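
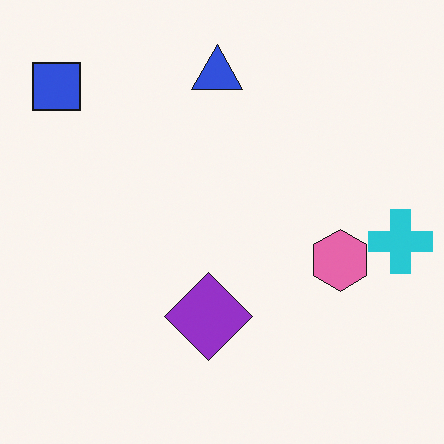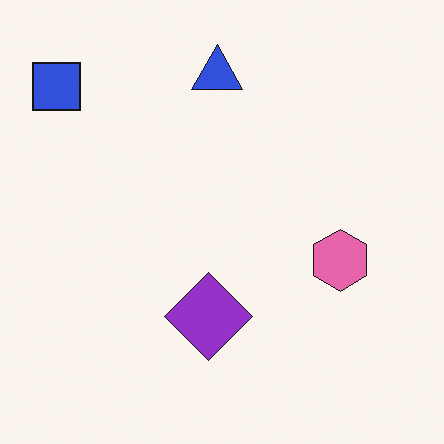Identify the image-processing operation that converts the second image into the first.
The transformation is: overlaid with an additional cyan cross.

A cyan cross appears in the first image that is absent from the second.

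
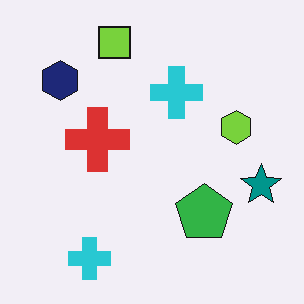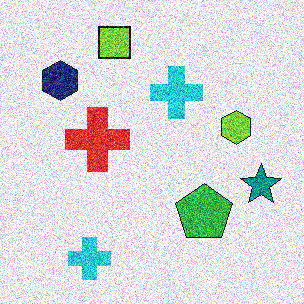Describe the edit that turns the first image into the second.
The transformation is: degraded with a thick layer of grain.

Random speckle covers the whole image, including the flat background.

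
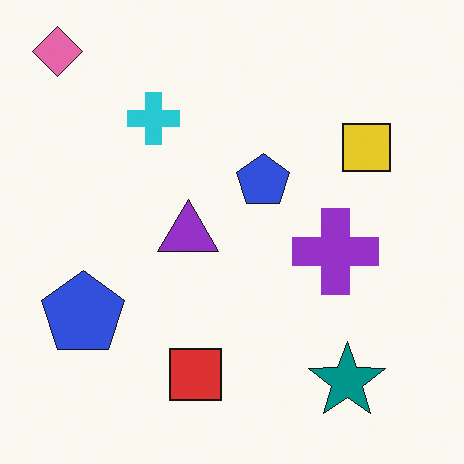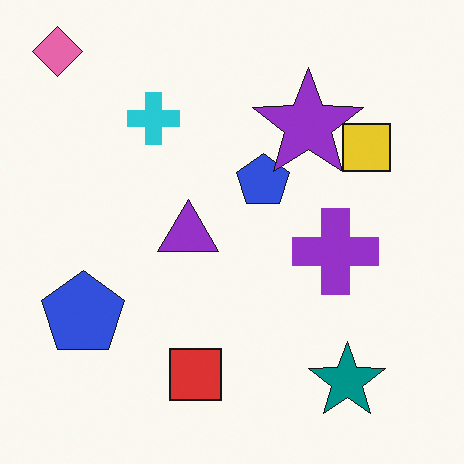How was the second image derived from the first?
The second image is the first overlaid with an additional purple star.

A purple star appears in the second image that is absent from the first.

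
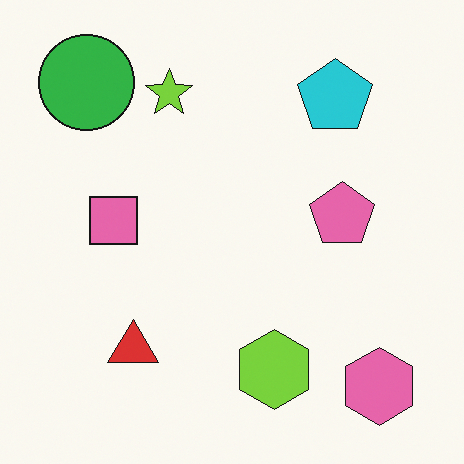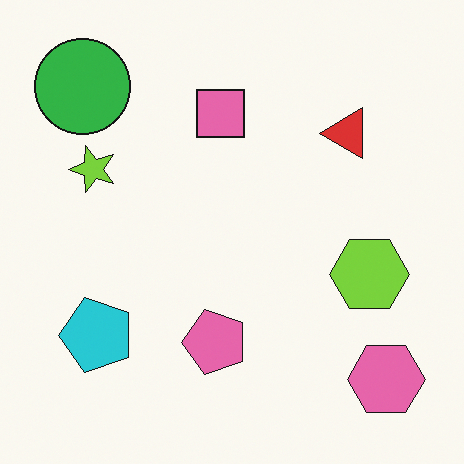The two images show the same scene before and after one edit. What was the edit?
The transformation is: transposed (reflected across the top-left ↔ bottom-right diagonal).

Shapes have swapped their row and column positions — what was in the top-right is now in the bottom-left — a diagonal reflection.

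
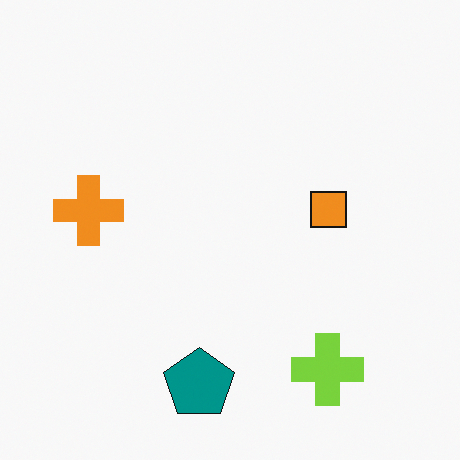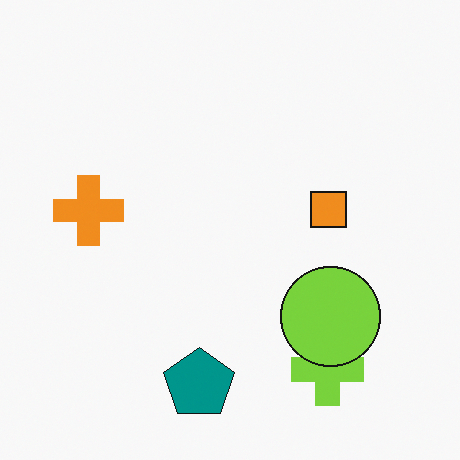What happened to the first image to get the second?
The second image is the first overlaid with an additional lime circle.

A lime circle appears in the second image that is absent from the first.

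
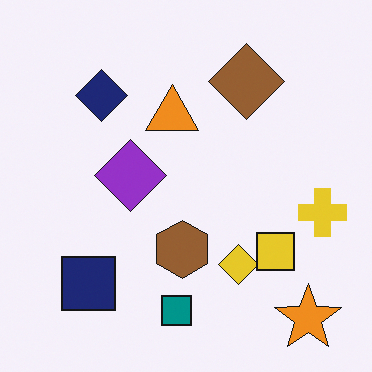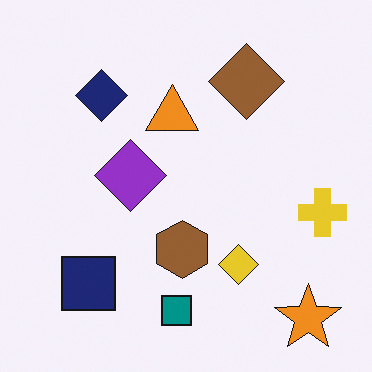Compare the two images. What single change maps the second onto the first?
The transformation is: overlaid with an additional yellow square.

A yellow square appears in the first image that is absent from the second.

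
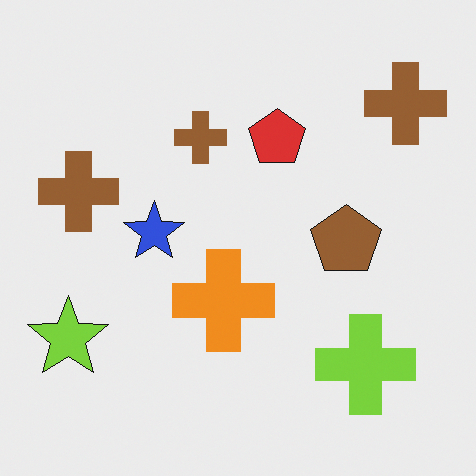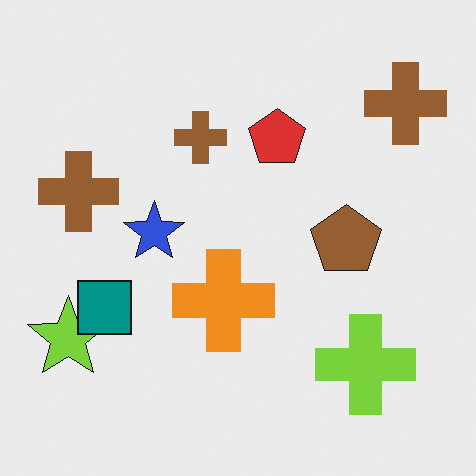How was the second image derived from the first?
The image was overlaid with an additional teal square.

A teal square appears in the second image that is absent from the first.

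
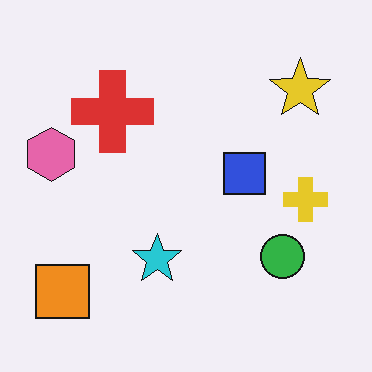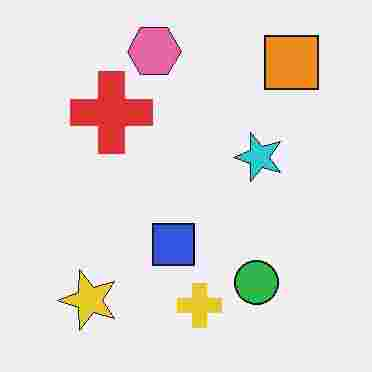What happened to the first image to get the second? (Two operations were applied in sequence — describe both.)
The second image is the first transposed (reflected across the top-left ↔ bottom-right diagonal), then heavily JPEG-compressed with obvious blocking artifacts.

Shapes have swapped their row and column positions — what was in the top-right is now in the bottom-left — a diagonal reflection. Blocky 8×8 compression artifacts appear around shape edges and the flat background shows ringing — characteristic JPEG degradation.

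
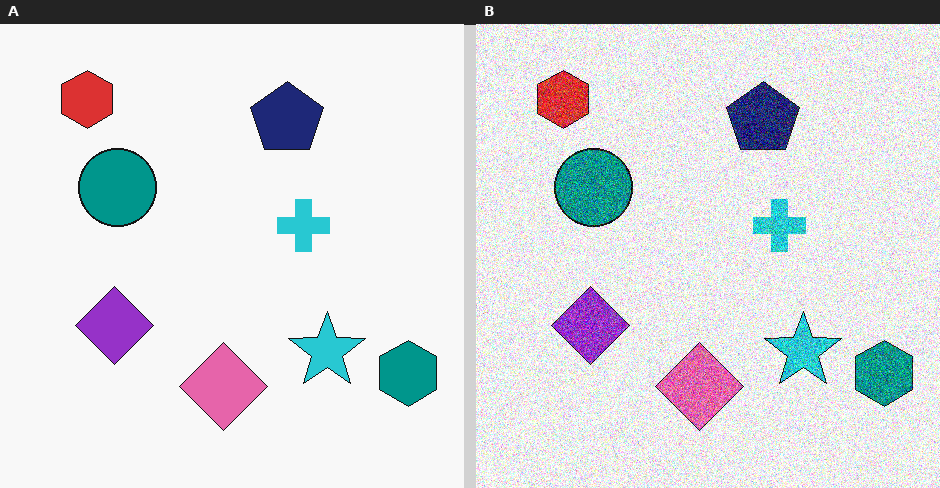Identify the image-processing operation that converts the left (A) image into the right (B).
The image was degraded with strong gaussian noise.

Random speckle covers the whole image, including the flat background.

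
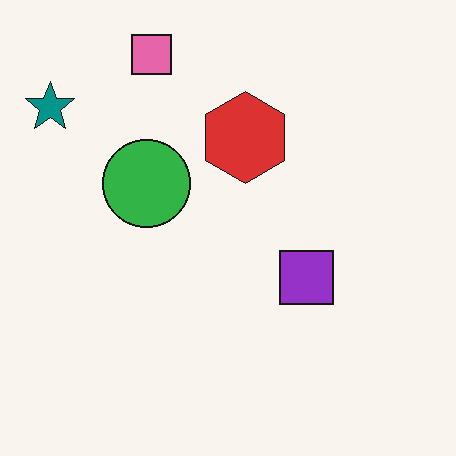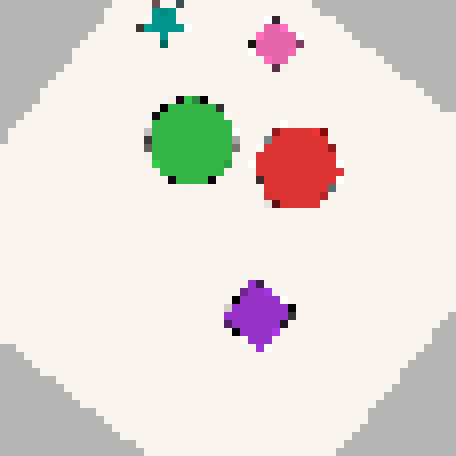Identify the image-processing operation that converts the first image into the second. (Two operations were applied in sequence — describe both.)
The transformation is: rotated clockwise by a large amount — several tens of degrees, then pixelated into visible square blocks.

Every shape is tilted by the same angle and the image corners show triangular fill wedges — a whole-image rotation by a non-right angle. Shapes are reduced to large square blocks; fine edges and outlines are lost — a downscale-then-upscale (mosaic) effect.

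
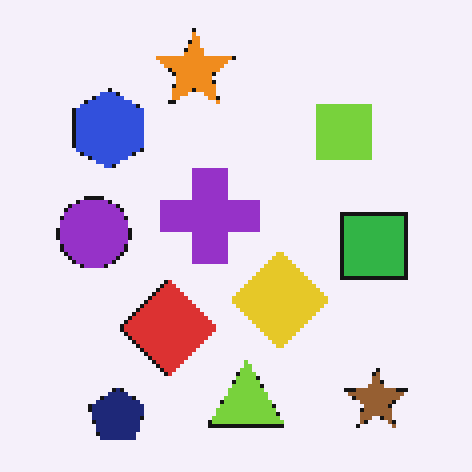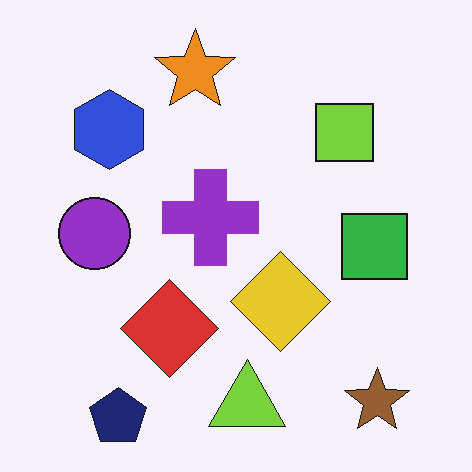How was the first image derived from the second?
Lightly pixelated (a mild mosaic effect).

Shapes are reduced to large square blocks; fine edges and outlines are lost — a downscale-then-upscale (mosaic) effect.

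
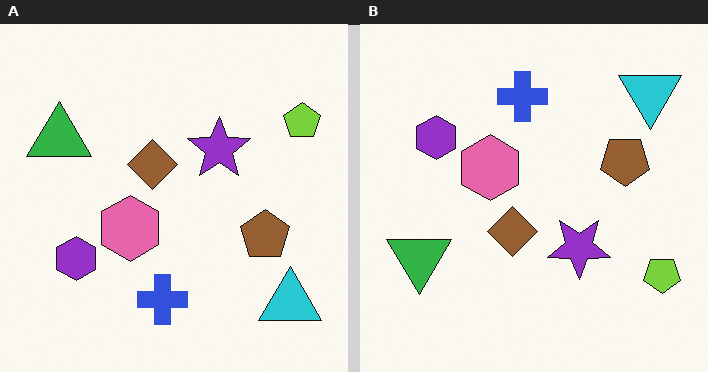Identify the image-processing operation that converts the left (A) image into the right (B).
This is the original image flipped vertically (top ↔ bottom).

The cyan triangle is in the bottom-right of the left (A) image and the top-right of the right (B) — shapes on opposite sides of the horizontal midline have swapped in a mirror flip.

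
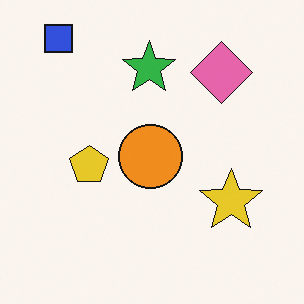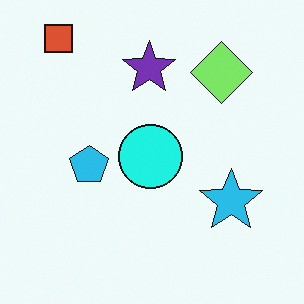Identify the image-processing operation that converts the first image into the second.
The image was hue-shifted through roughly a third of the color wheel.

Every shape's color has rotated by the same amount around the hue wheel — a uniform hue shift.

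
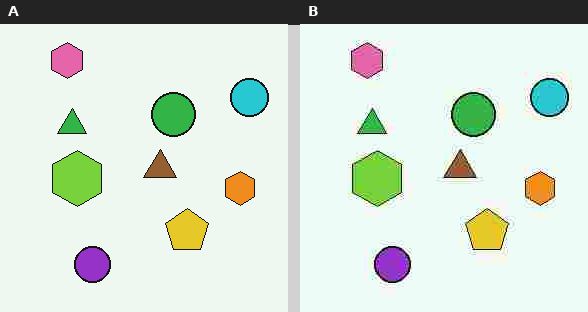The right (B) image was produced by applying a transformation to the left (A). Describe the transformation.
The image was degraded with heavy JPEG compression.

Blocky 8×8 compression artifacts appear around shape edges and the flat background shows ringing — characteristic JPEG degradation.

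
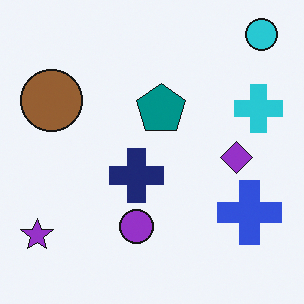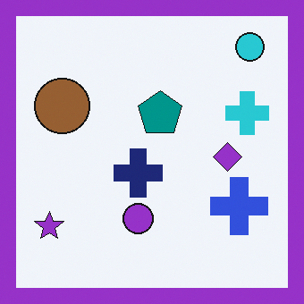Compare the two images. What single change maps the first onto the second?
This is the original image framed with a purple border.

A solid purple frame runs around the edge of the second image, with the content slightly shrunk inside it.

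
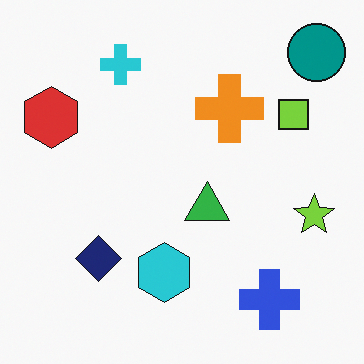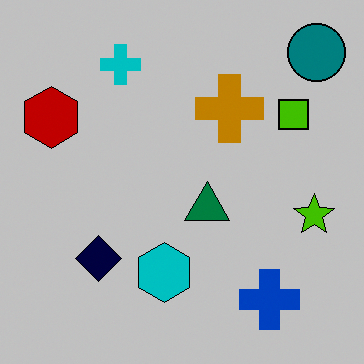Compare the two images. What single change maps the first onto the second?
This is the original image aggressively posterized.

Each flat color has snapped to a coarser quantized level — most visibly, the near-white background has dropped to a flat grey.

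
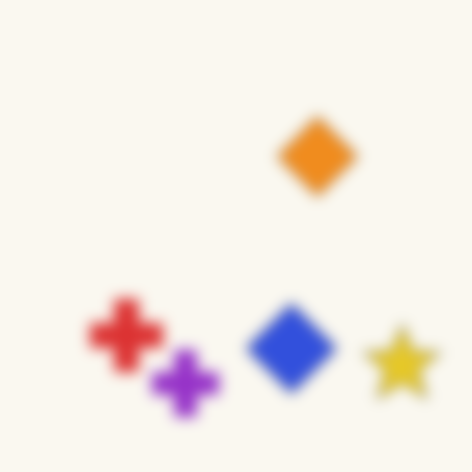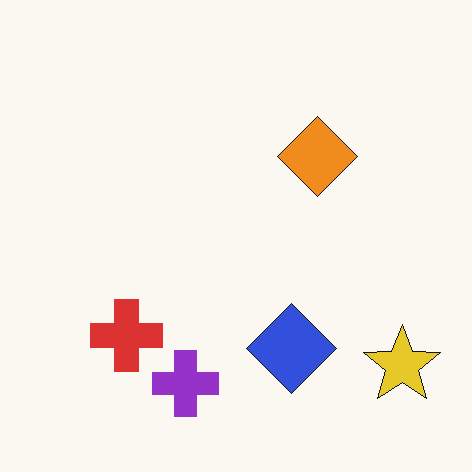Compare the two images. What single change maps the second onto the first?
The transformation is: heavily blurred.

Shape edges and outlines are uniformly softened across the whole image.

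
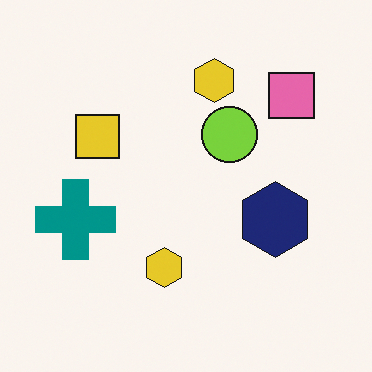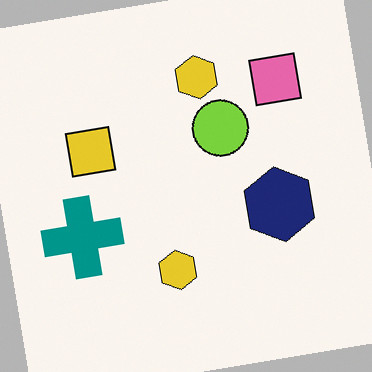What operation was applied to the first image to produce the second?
The second image is the first rotated counter-clockwise by a slight angle.

Every shape is tilted by the same angle and the image corners show triangular fill wedges — a whole-image rotation by a non-right angle.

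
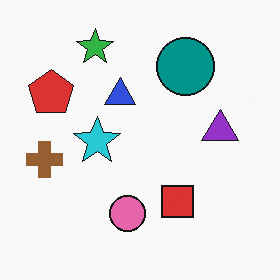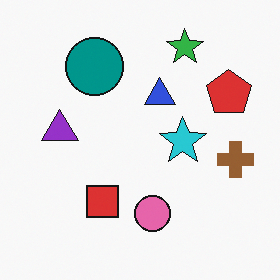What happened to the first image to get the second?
The transformation is: flipped horizontally (left ↔ right).

The brown cross is in the left of the first image and the right of the second — shapes on opposite sides of the vertical midline have swapped in a mirror flip.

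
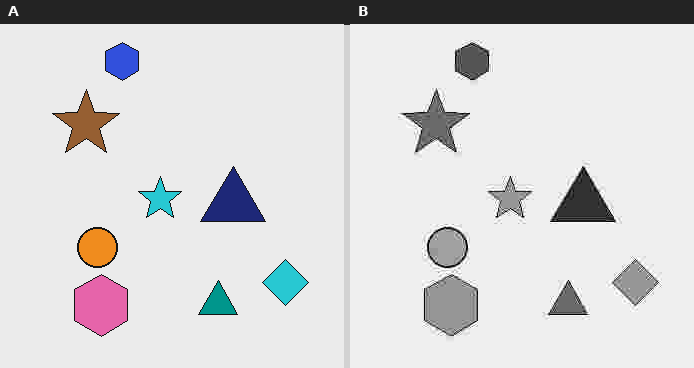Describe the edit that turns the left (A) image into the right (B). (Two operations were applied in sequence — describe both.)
This is the original image converted to grayscale, then degraded with heavy JPEG compression.

All color is removed — every shape is now a shade of grey. Blocky 8×8 compression artifacts appear around shape edges and the flat background shows ringing — characteristic JPEG degradation.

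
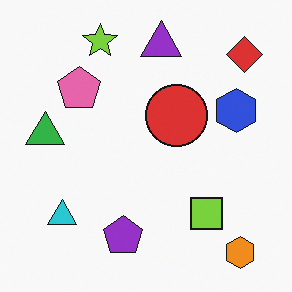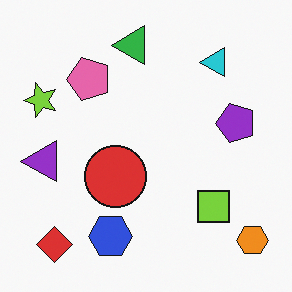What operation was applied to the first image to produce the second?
The image was transposed (reflected across the top-left ↔ bottom-right diagonal).

Shapes have swapped their row and column positions — what was in the top-right is now in the bottom-left — a diagonal reflection.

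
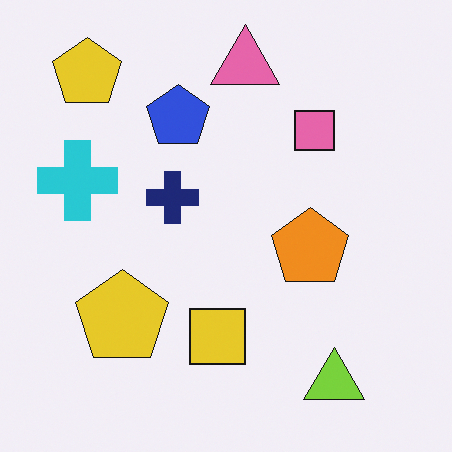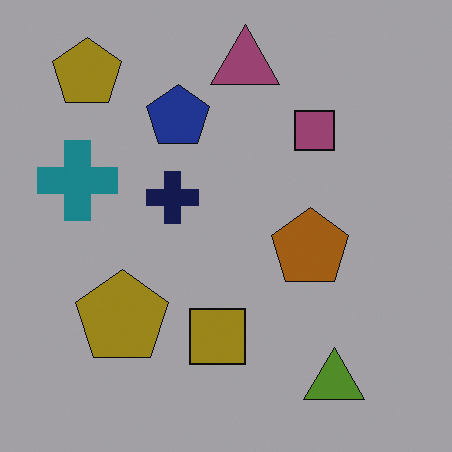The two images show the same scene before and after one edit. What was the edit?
This is the original image darkened a lot.

Every pixel — background and shapes alike — is uniformly darkened.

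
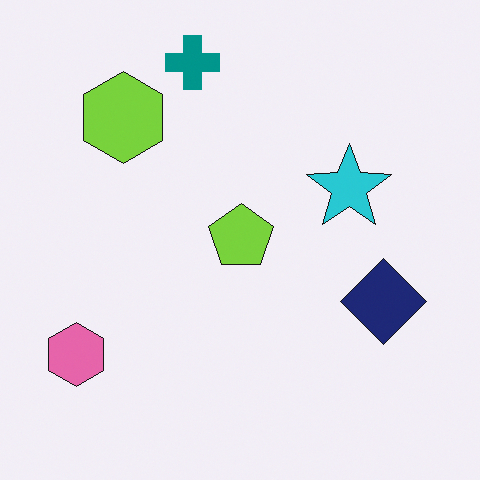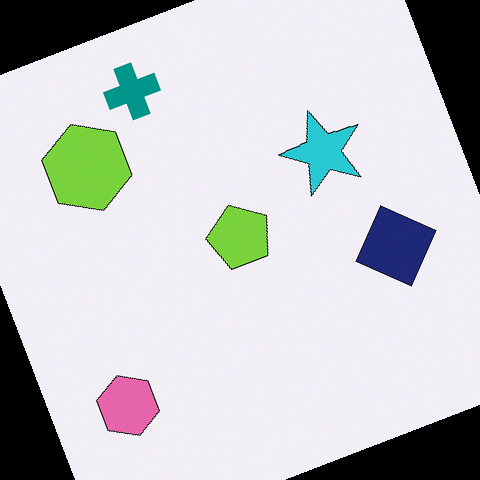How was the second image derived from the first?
The second image is the first rotated counter-clockwise by a moderate amount.

Every shape is tilted by the same angle and the image corners show triangular fill wedges — a whole-image rotation by a non-right angle.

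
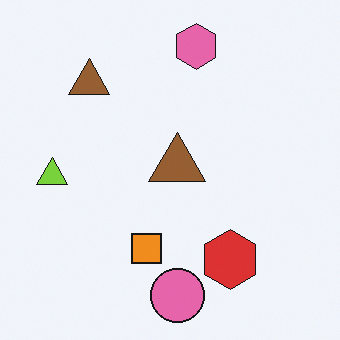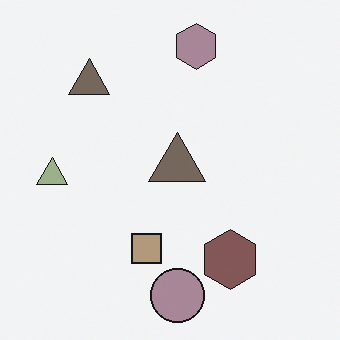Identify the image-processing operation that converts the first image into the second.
It was heavily desaturated.

All colors are more muted and greyish — a global saturation change.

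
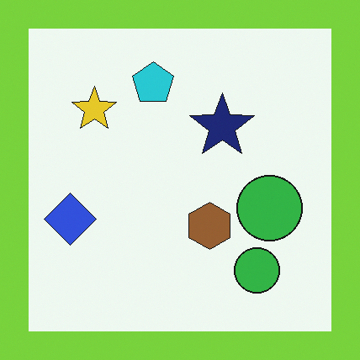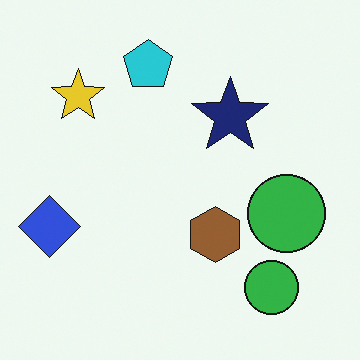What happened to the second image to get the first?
The first image is the second framed with a lime border.

A solid lime frame runs around the edge of the first image, with the content slightly shrunk inside it.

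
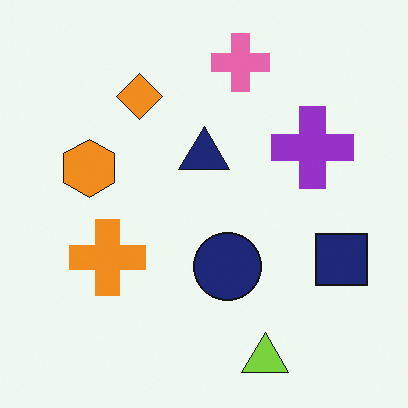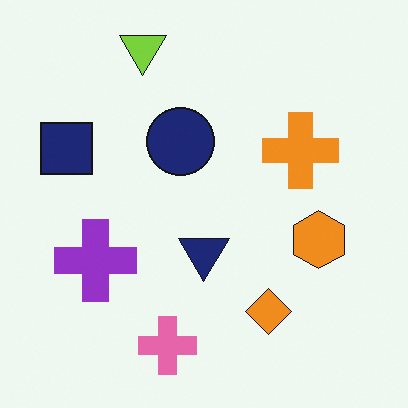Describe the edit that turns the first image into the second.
The image was rotated 180°.

The lime triangle sits in the bottom of the first image and the top of the second — consistent with a whole-image 180° rotation.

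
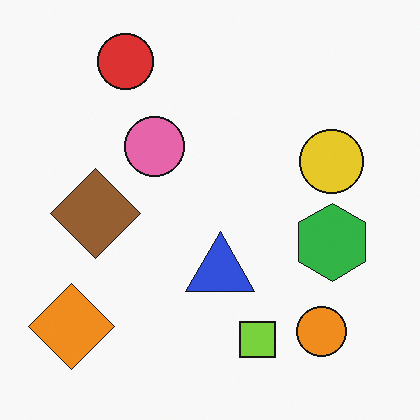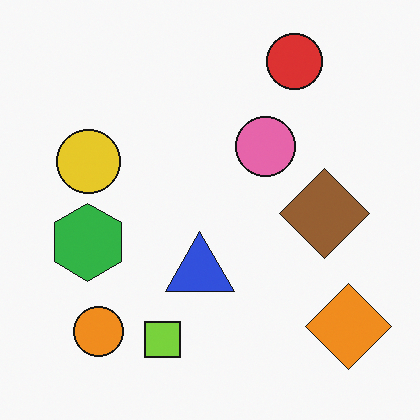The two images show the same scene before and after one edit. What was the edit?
The transformation is: flipped horizontally (left ↔ right).

The orange diamond is in the bottom-left of the first image and the bottom-right of the second — shapes on opposite sides of the vertical midline have swapped in a mirror flip.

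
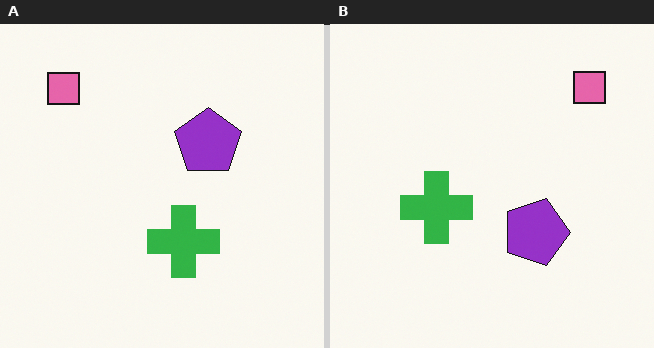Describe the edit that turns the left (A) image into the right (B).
This is the original image rotated 90° clockwise.

The pink square sits in the top-left of the left (A) image and the top-right of the right (B) — consistent with a whole-image 90° clockwise rotation.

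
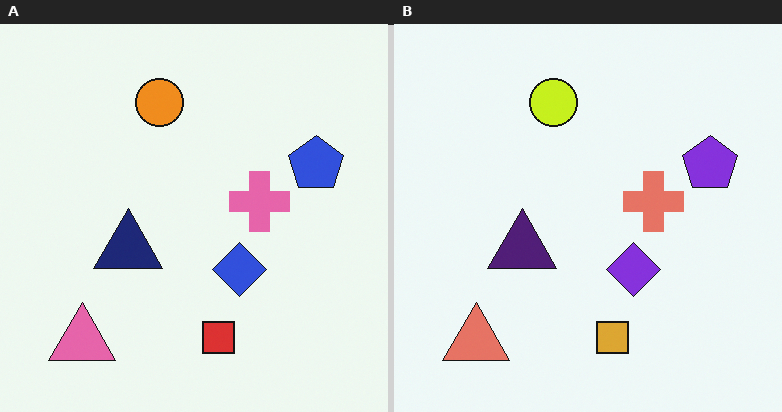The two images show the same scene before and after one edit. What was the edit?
This is the original image hue-shifted by a small amount.

Every shape's color has rotated by the same amount around the hue wheel — a uniform hue shift.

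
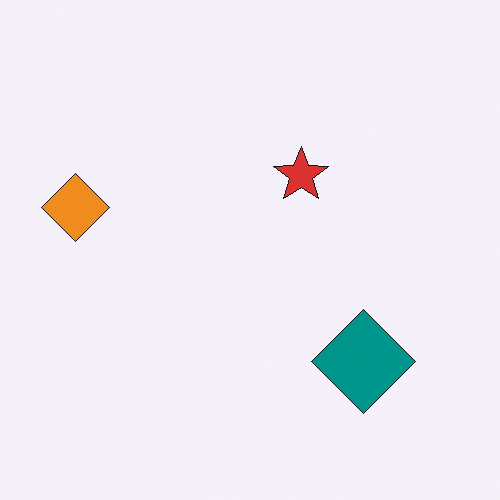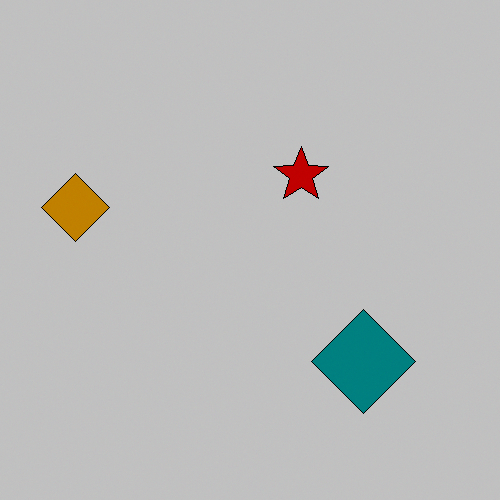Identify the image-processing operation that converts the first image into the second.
The second image is the first aggressively posterized.

Each flat color has snapped to a coarser quantized level — most visibly, the near-white background has dropped to a flat grey.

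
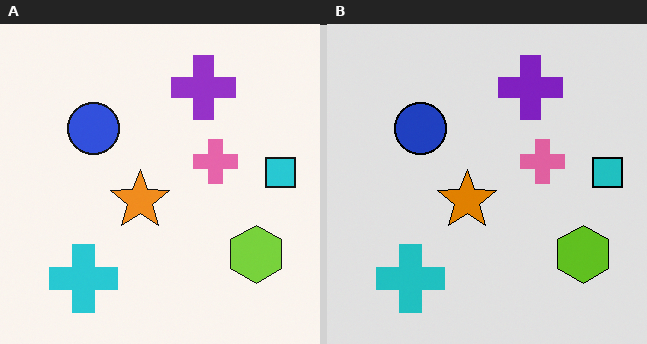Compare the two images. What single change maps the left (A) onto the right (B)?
The image was posterized to a reduced palette.

Each flat color has snapped to a coarser quantized level — most visibly, the near-white background has dropped to a flat grey.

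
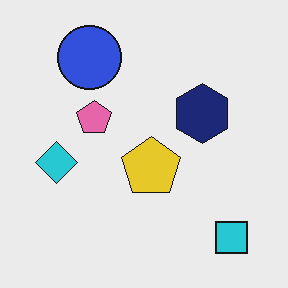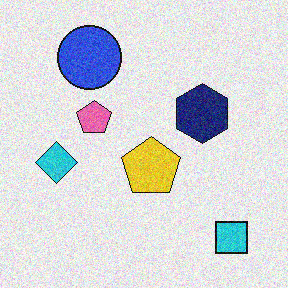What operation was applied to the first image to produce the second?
The image was degraded with visible gaussian noise.

Random speckle covers the whole image, including the flat background.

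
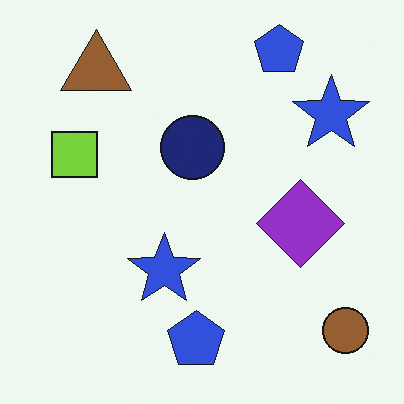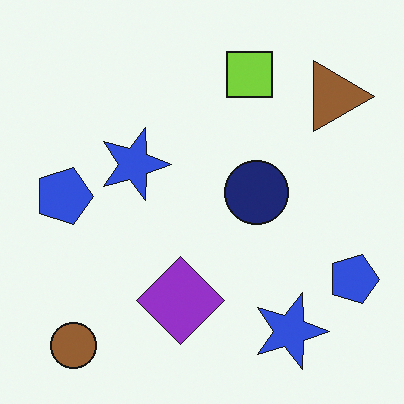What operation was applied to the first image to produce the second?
The second image is the first rotated 90° clockwise.

The brown circle sits in the bottom-right of the first image and the bottom-left of the second — consistent with a whole-image 90° clockwise rotation.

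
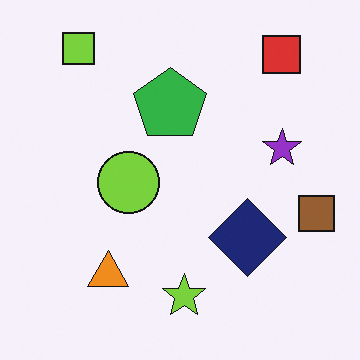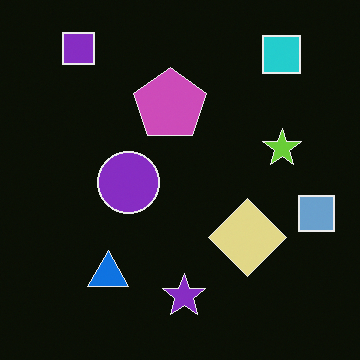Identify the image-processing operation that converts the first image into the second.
The transformation is: color-inverted (negative).

The light background has become dark and every shape's color is its complement — a photographic negative.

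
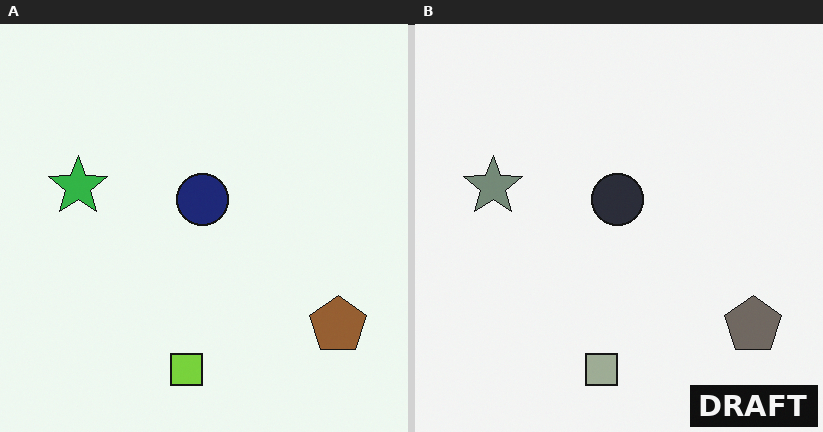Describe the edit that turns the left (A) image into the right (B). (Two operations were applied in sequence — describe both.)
The image was made much more muted (saturation change), then watermarked with the text "DRAFT" in the lower-right corner.

All colors are more muted and greyish — a global saturation change. A dark label reading "DRAFT" appears in the lower-right corner.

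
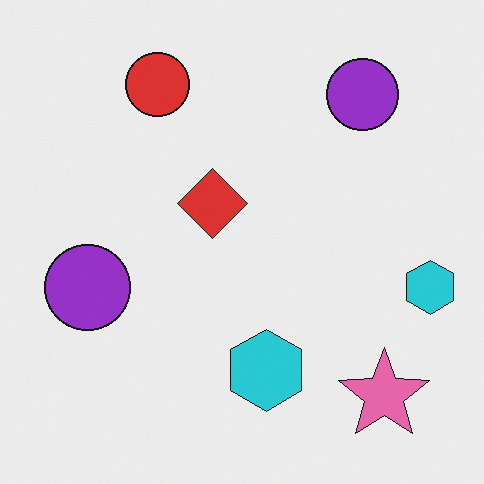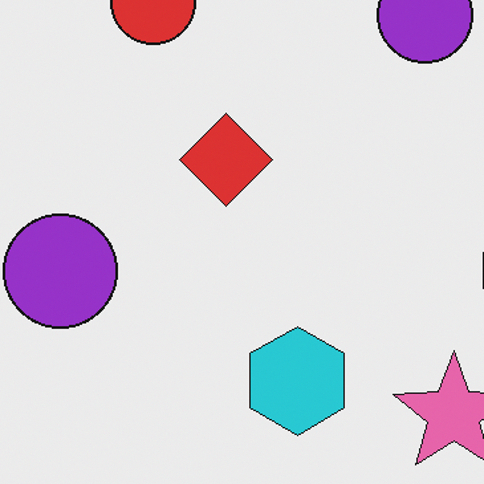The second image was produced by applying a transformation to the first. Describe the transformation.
The image was cropped slightly and scaled back up.

The visible shapes are larger and the field of view is narrower; shapes near the original edges may be partly or wholly outside the frame — a crop-and-rescale.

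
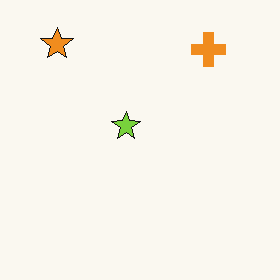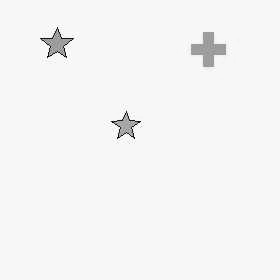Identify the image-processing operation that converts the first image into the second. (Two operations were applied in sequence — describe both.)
JPEG-compressed with visible artifacts, then converted to grayscale.

Blocky 8×8 compression artifacts appear around shape edges and the flat background shows ringing — characteristic JPEG degradation. All color is removed — every shape is now a shade of grey.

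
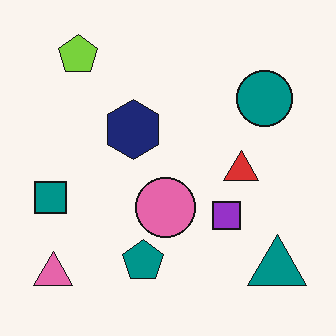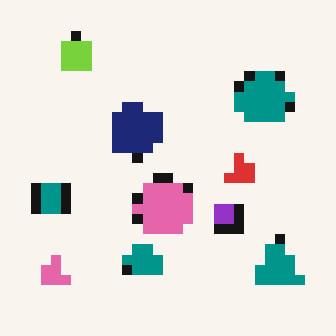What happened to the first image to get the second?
The image was coarsely pixelated.

Shapes are reduced to large square blocks; fine edges and outlines are lost — a downscale-then-upscale (mosaic) effect.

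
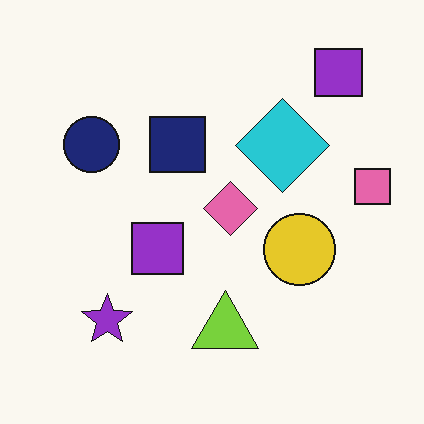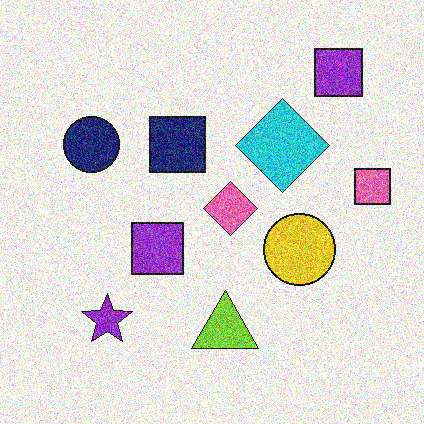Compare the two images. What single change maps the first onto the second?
The second image is the first degraded with a thick layer of grain.

Random speckle covers the whole image, including the flat background.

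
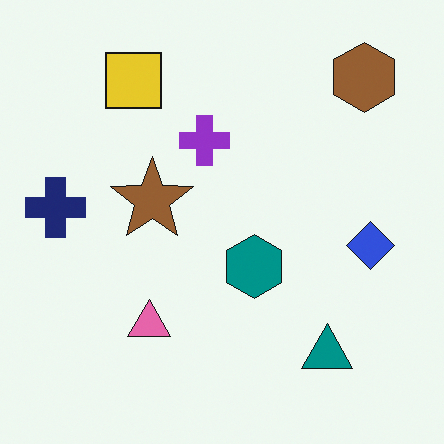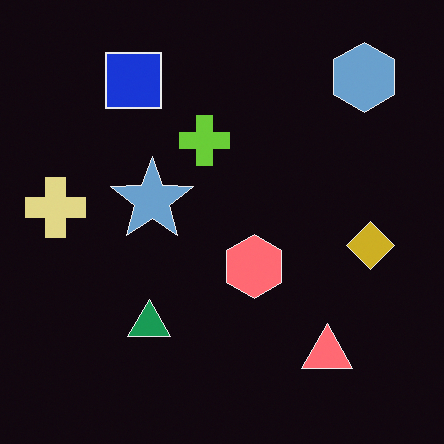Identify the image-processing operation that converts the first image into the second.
Color-inverted (negative).

The light background has become dark and every shape's color is its complement — a photographic negative.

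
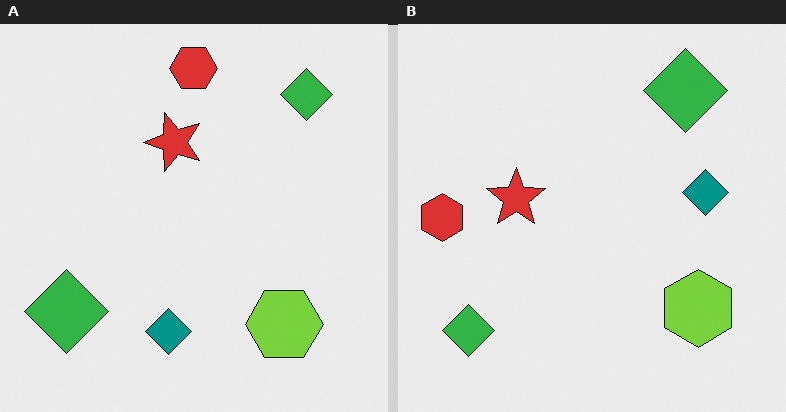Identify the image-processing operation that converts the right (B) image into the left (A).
This is the original image transposed (reflected across the top-left ↔ bottom-right diagonal).

Shapes have swapped their row and column positions — what was in the top-right is now in the bottom-left — a diagonal reflection.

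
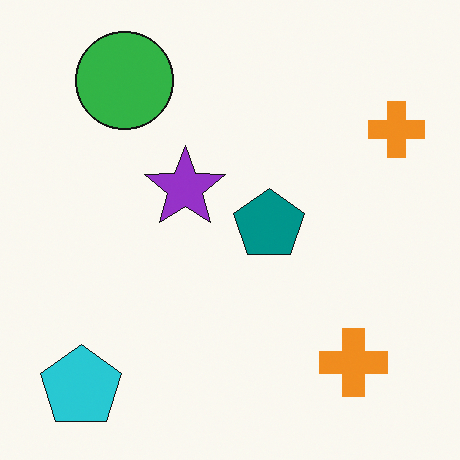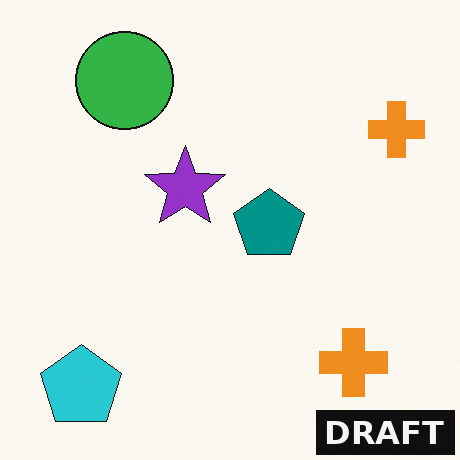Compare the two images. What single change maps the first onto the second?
The image was watermarked with the text "DRAFT" in the lower-right corner.

A dark label reading "DRAFT" appears in the lower-right corner.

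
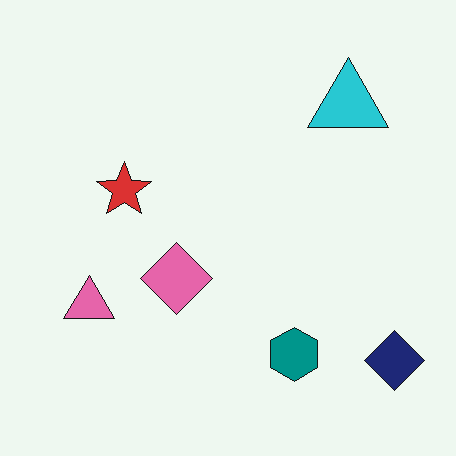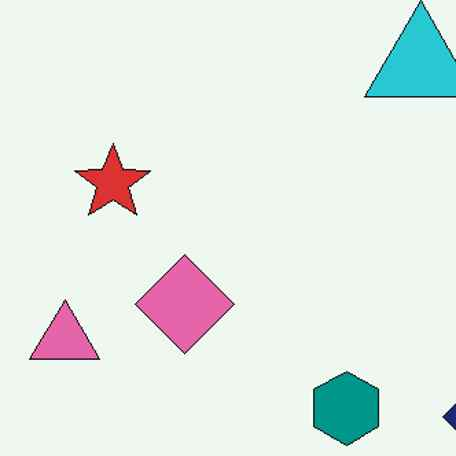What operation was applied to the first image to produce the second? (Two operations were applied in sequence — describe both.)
It was cropped slightly and scaled back up, then given moderate JPEG compression.

The visible shapes are larger and the field of view is narrower; shapes near the original edges may be partly or wholly outside the frame — a crop-and-rescale. Blocky 8×8 compression artifacts appear around shape edges and the flat background shows ringing — characteristic JPEG degradation.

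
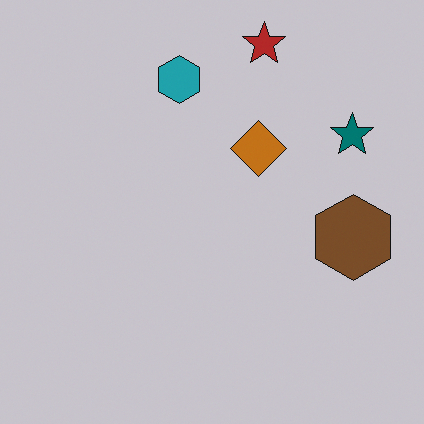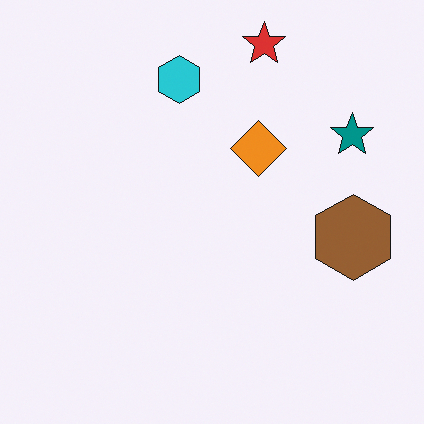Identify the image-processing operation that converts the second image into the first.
This is the original image darkened a little.

Every pixel — background and shapes alike — is uniformly darkened.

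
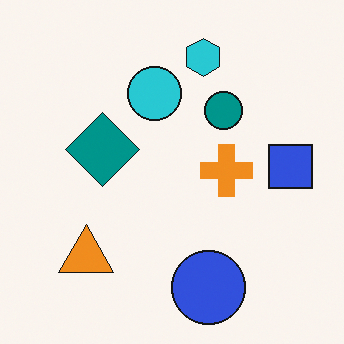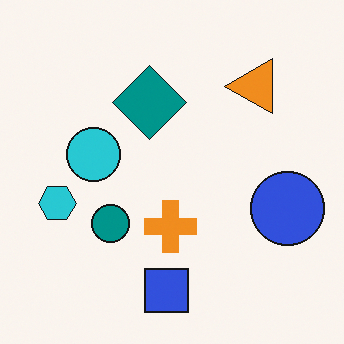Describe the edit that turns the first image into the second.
The image was transposed (reflected across the top-left ↔ bottom-right diagonal).

Shapes have swapped their row and column positions — what was in the top-right is now in the bottom-left — a diagonal reflection.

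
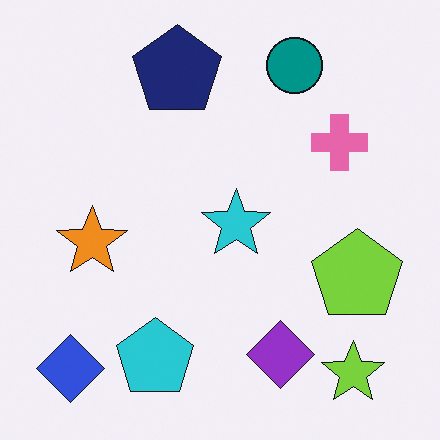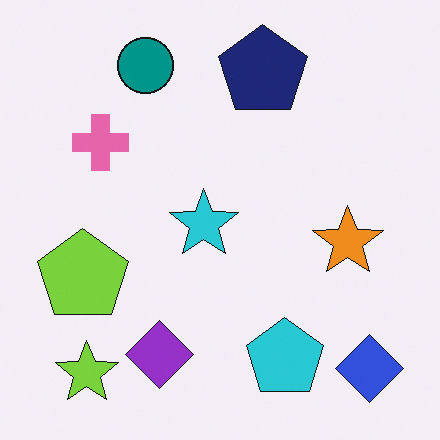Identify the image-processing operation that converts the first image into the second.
The transformation is: flipped horizontally (left ↔ right).

The blue diamond is in the bottom-left of the first image and the bottom-right of the second — shapes on opposite sides of the vertical midline have swapped in a mirror flip.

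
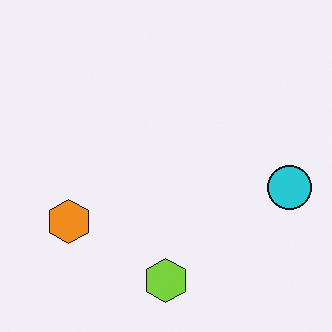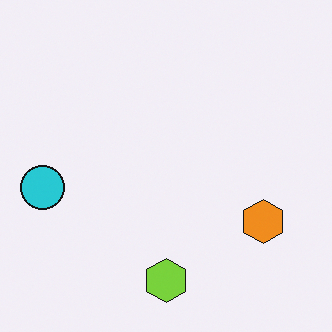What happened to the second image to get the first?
This is the original image flipped horizontally (left ↔ right).

The cyan circle is in the left of the second image and the right of the first — shapes on opposite sides of the vertical midline have swapped in a mirror flip.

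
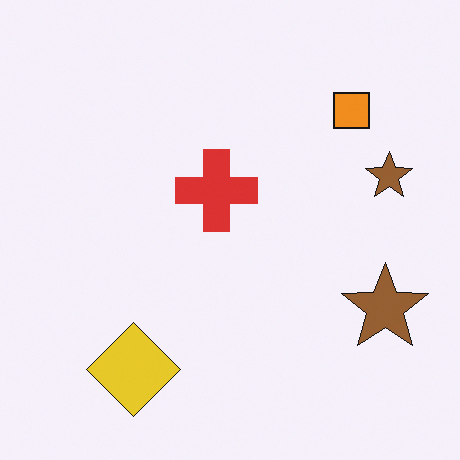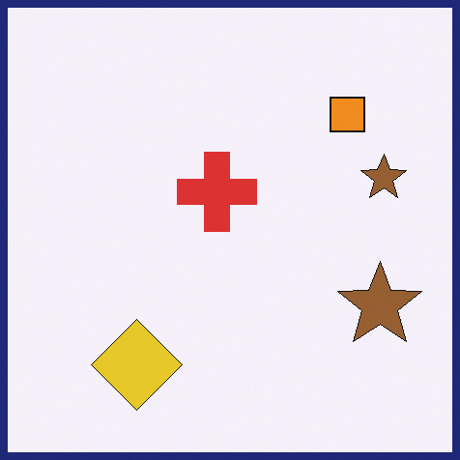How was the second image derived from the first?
The transformation is: framed with a navy border.

A solid navy frame runs around the edge of the second image, with the content slightly shrunk inside it.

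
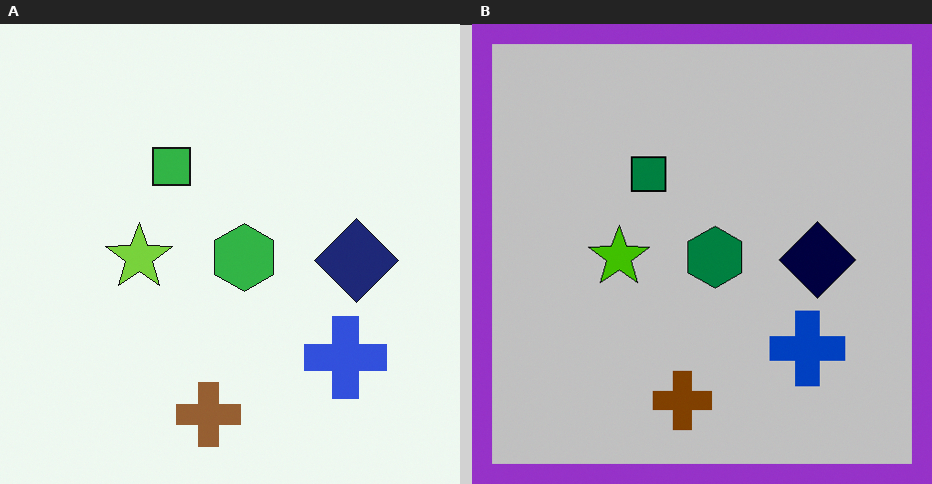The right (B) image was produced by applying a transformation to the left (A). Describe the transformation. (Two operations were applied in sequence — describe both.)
It was aggressively posterized, then framed with a purple border.

Each flat color has snapped to a coarser quantized level — most visibly, the near-white background has dropped to a flat grey. A solid purple frame runs around the edge of the right (B) image, with the content slightly shrunk inside it.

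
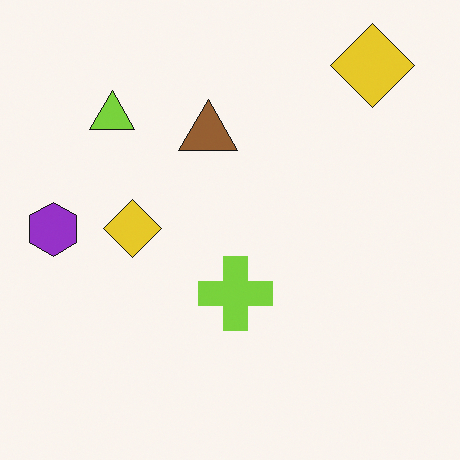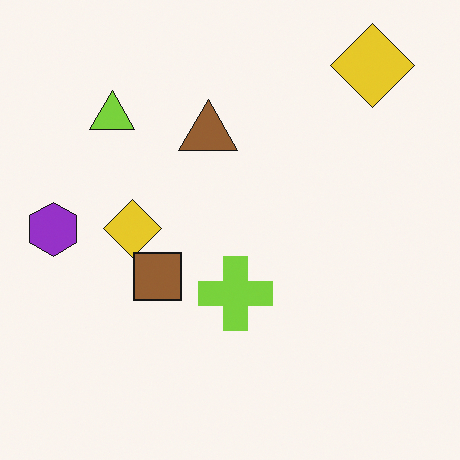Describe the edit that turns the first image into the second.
This is the original image overlaid with an additional brown square.

A brown square appears in the second image that is absent from the first.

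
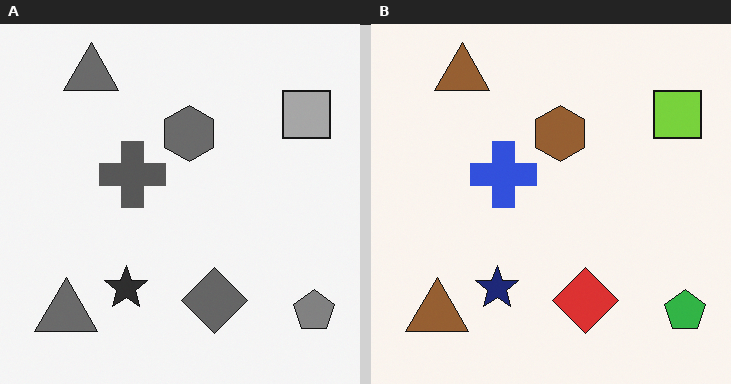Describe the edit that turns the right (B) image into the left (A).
The transformation is: converted to grayscale.

All color is removed — every shape is now a shade of grey.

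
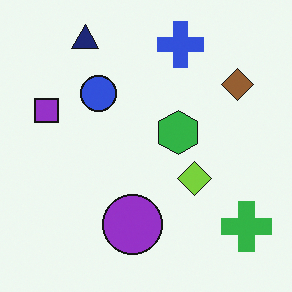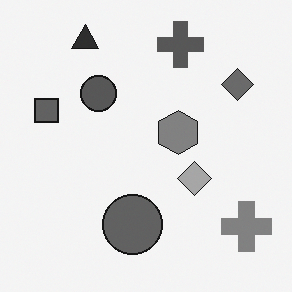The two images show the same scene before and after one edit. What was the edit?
The transformation is: converted to grayscale.

All color is removed — every shape is now a shade of grey.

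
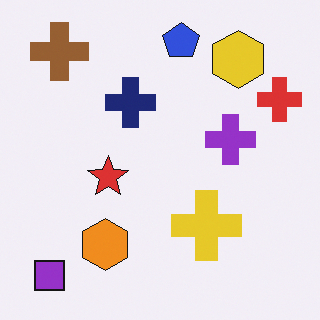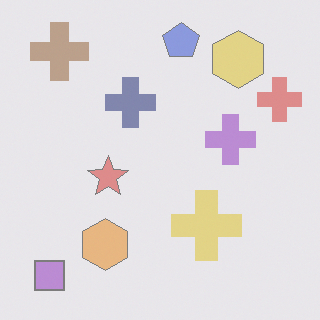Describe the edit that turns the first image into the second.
The image was washed out (contrast reduced).

Tones are pushed toward mid-grey across the whole image — a global contrast change.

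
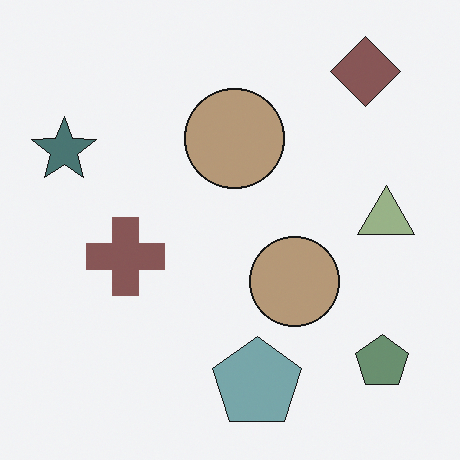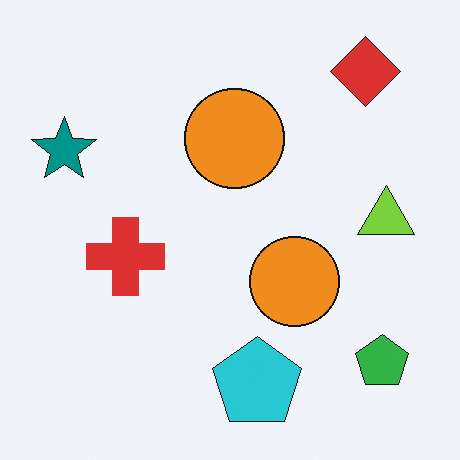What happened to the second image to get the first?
It was heavily desaturated.

All colors are more muted and greyish — a global saturation change.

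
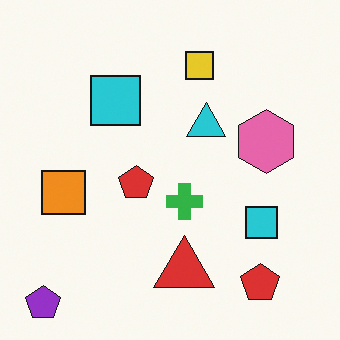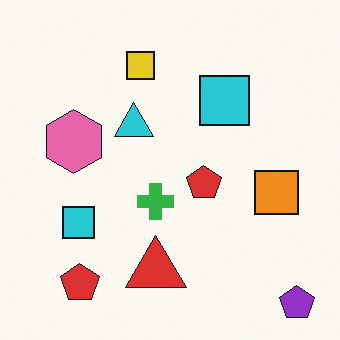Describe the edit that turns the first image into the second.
It was flipped horizontally (left ↔ right).

The purple pentagon is in the bottom-left of the first image and the bottom-right of the second — shapes on opposite sides of the vertical midline have swapped in a mirror flip.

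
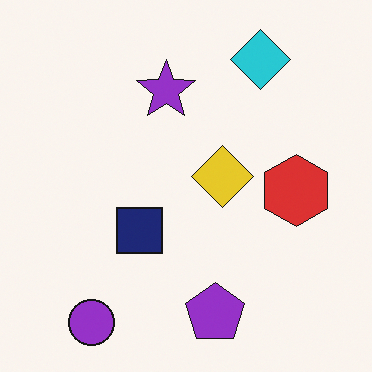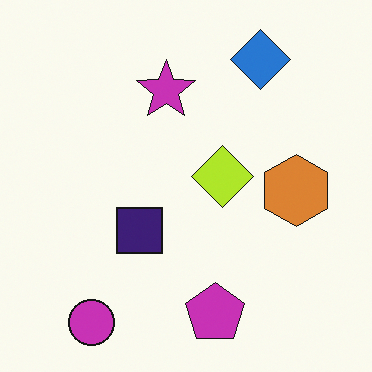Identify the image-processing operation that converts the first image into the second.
The second image is the first hue-shifted slightly.

Every shape's color has rotated by the same amount around the hue wheel — a uniform hue shift.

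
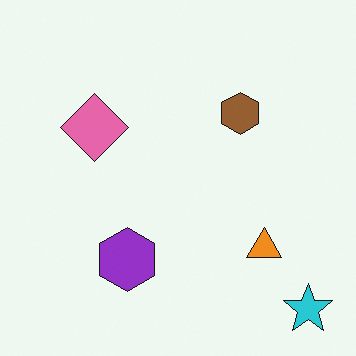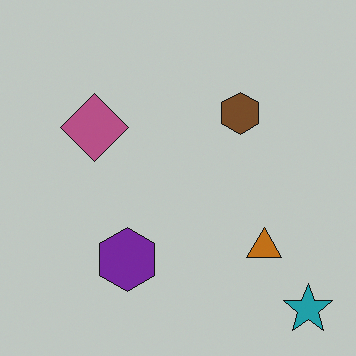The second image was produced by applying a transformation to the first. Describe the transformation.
Darkened a little.

Every pixel — background and shapes alike — is uniformly darkened.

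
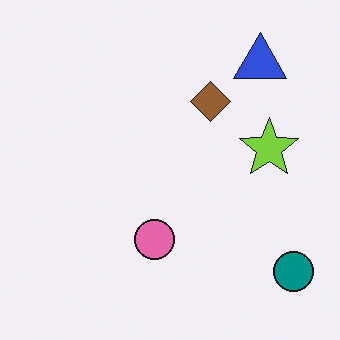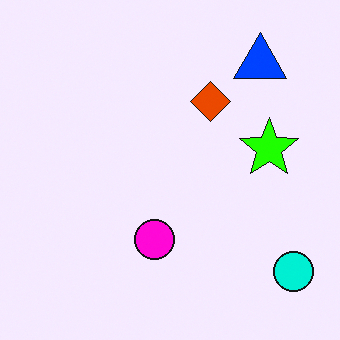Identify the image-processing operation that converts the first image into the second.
The image was made much more vivid (saturation change).

All colors are more vivid — a global saturation change.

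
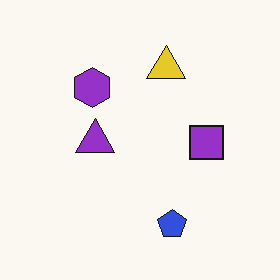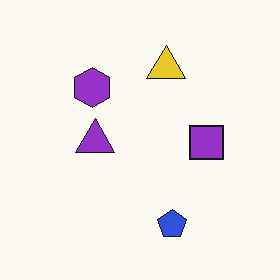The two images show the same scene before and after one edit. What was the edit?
It was given moderate JPEG compression.

Blocky 8×8 compression artifacts appear around shape edges and the flat background shows ringing — characteristic JPEG degradation.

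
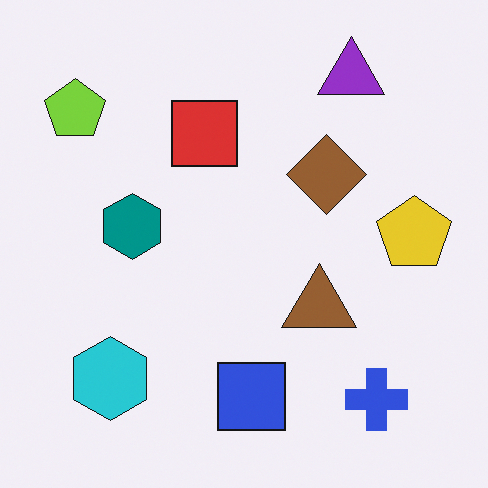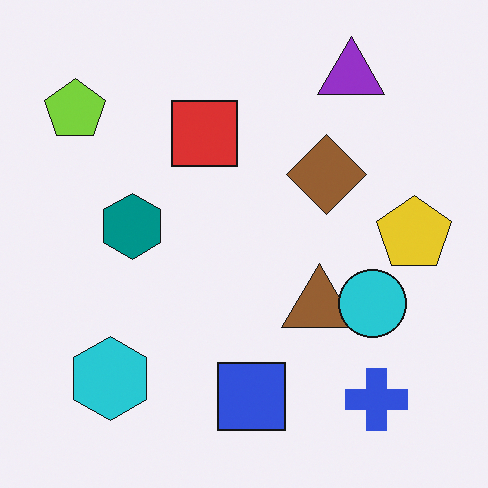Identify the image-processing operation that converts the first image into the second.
It was overlaid with an additional cyan circle.

A cyan circle appears in the second image that is absent from the first.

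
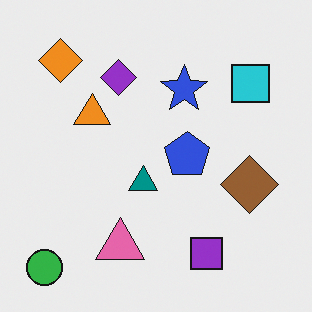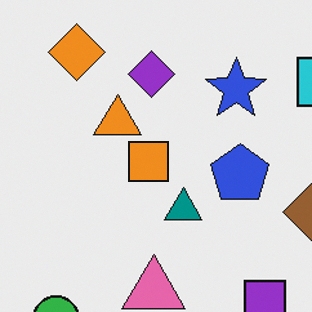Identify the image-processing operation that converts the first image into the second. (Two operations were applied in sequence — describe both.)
The image was cropped to a modestly smaller region and rescaled, then overlaid with an additional orange square.

The visible shapes are larger and the field of view is narrower; shapes near the original edges may be partly or wholly outside the frame — a crop-and-rescale. An orange square appears in the second image that is absent from the first.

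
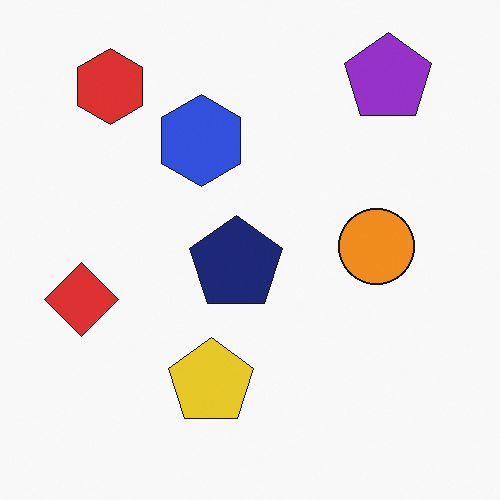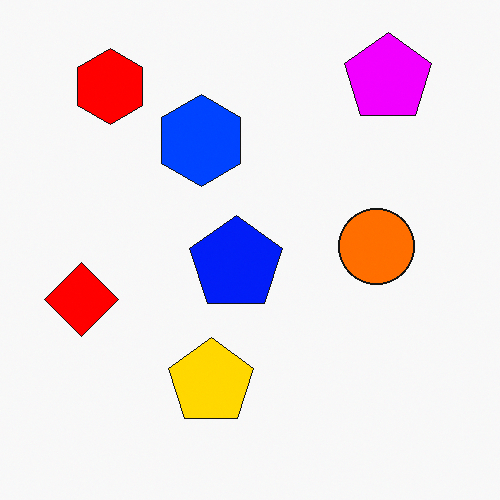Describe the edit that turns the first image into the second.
It was heavily oversaturated.

All colors are more vivid — a global saturation change.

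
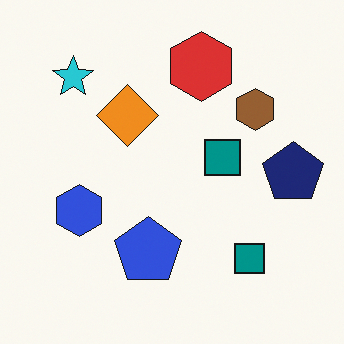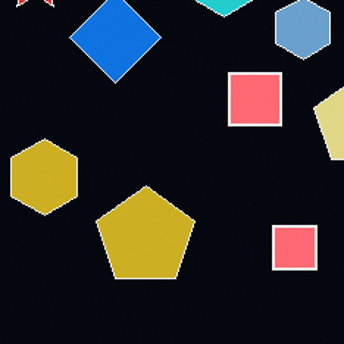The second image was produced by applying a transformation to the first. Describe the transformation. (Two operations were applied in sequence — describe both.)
It was cropped slightly and scaled back up, then color-inverted (negative).

The visible shapes are larger and the field of view is narrower; shapes near the original edges may be partly or wholly outside the frame — a crop-and-rescale. The light background has become dark and every shape's color is its complement — a photographic negative.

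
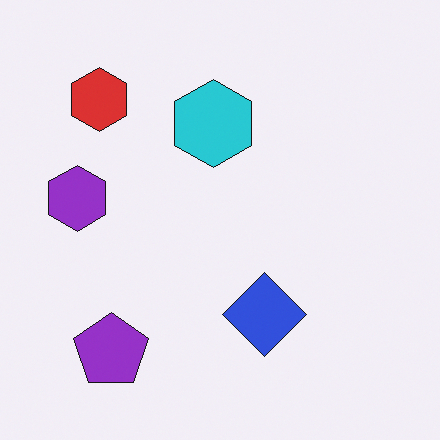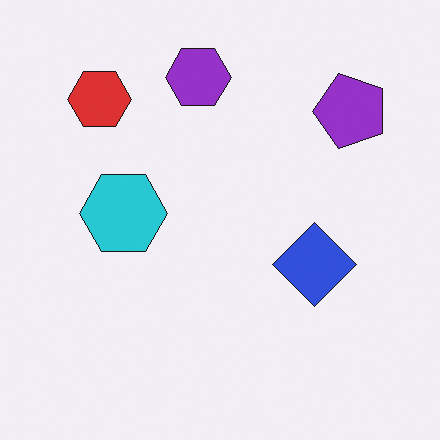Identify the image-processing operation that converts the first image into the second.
It was transposed (reflected across the top-left ↔ bottom-right diagonal).

Shapes have swapped their row and column positions — what was in the top-right is now in the bottom-left — a diagonal reflection.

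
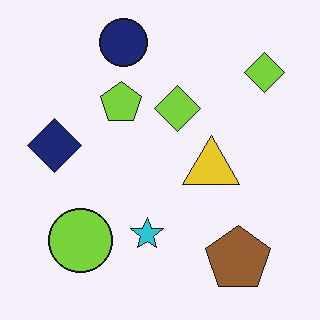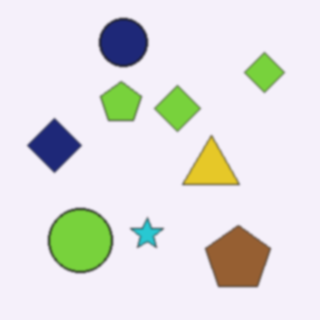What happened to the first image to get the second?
It was lightly blurred.

Shape edges and outlines are uniformly softened across the whole image.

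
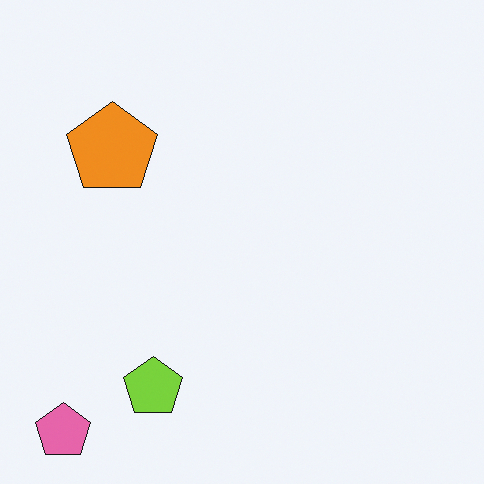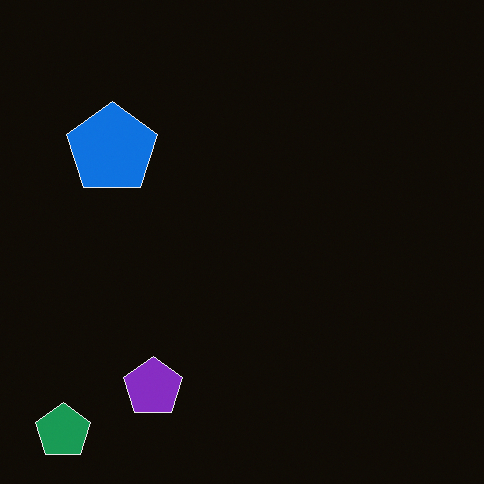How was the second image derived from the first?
The transformation is: color-inverted (negative).

The light background has become dark and every shape's color is its complement — a photographic negative.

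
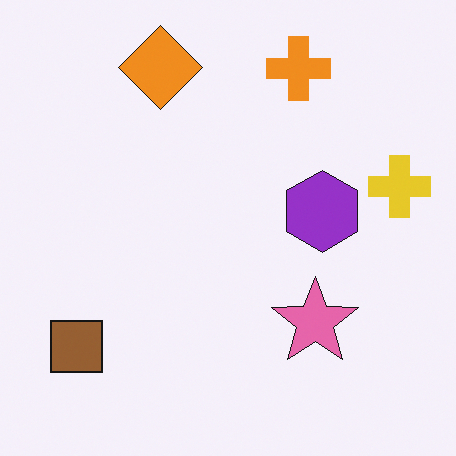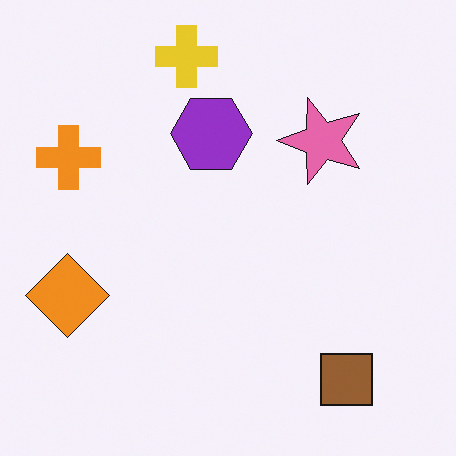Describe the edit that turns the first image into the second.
This is the original image rotated 90° counter-clockwise.

The brown square sits in the bottom-left of the first image and the bottom-right of the second — consistent with a whole-image 90° counter-clockwise rotation.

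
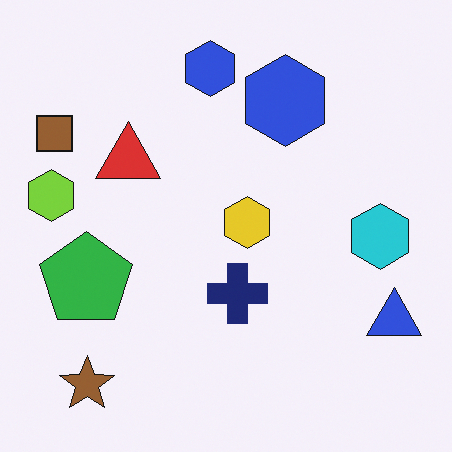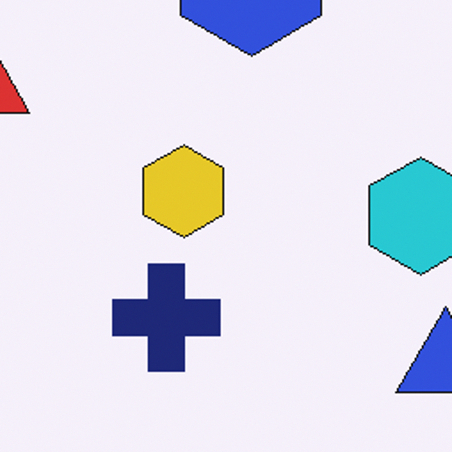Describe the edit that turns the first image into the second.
The transformation is: cropped to a noticeably smaller region and rescaled.

The visible shapes are larger and the field of view is narrower; shapes near the original edges may be partly or wholly outside the frame — a crop-and-rescale.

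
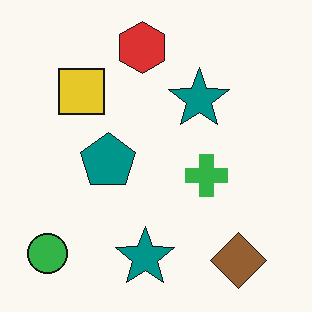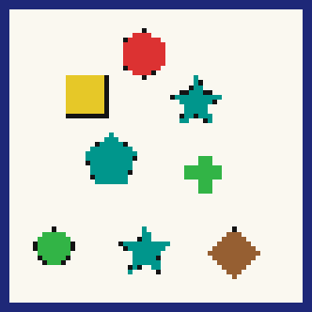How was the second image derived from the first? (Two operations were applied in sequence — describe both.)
The image was mildly pixelated, then framed with a navy border.

Shapes are reduced to large square blocks; fine edges and outlines are lost — a downscale-then-upscale (mosaic) effect. A solid navy frame runs around the edge of the second image, with the content slightly shrunk inside it.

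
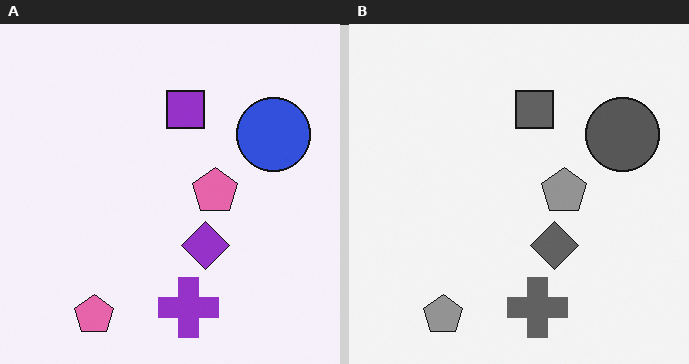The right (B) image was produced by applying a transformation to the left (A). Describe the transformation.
The right (B) image is the left (A) converted to grayscale.

All color is removed — every shape is now a shade of grey.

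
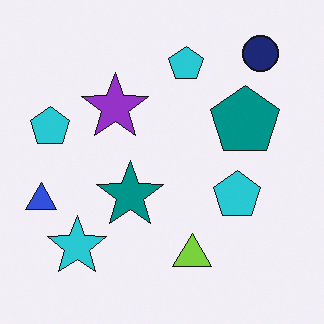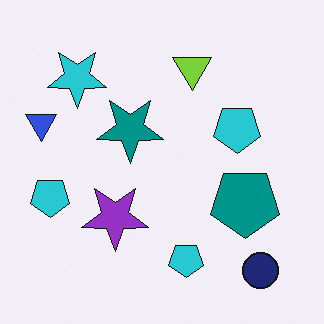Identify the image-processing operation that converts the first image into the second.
The image was flipped vertically (top ↔ bottom).

The navy circle is in the top-right of the first image and the bottom-right of the second — shapes on opposite sides of the horizontal midline have swapped in a mirror flip.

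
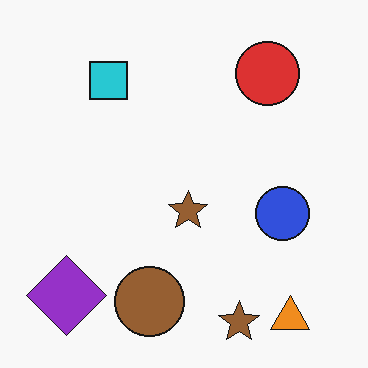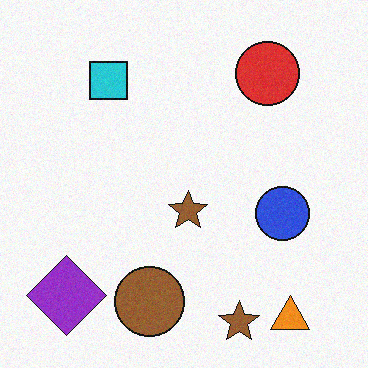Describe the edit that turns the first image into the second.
The transformation is: degraded with light additive noise.

Random speckle covers the whole image, including the flat background.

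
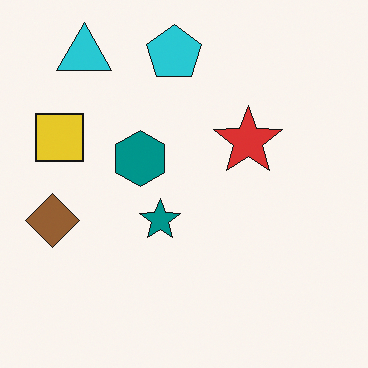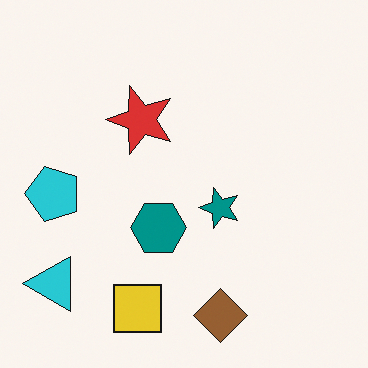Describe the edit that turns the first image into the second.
Rotated 90° counter-clockwise.

The cyan triangle sits in the top-left of the first image and the bottom-left of the second — consistent with a whole-image 90° counter-clockwise rotation.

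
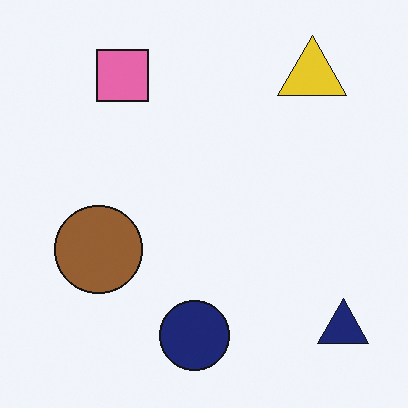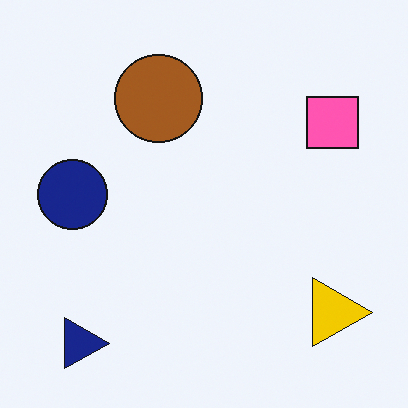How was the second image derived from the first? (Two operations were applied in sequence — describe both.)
Slightly oversaturated, then rotated 90° clockwise.

All colors are more vivid — a global saturation change. The navy triangle sits in the bottom-right of the first image and the bottom-left of the second — consistent with a whole-image 90° clockwise rotation.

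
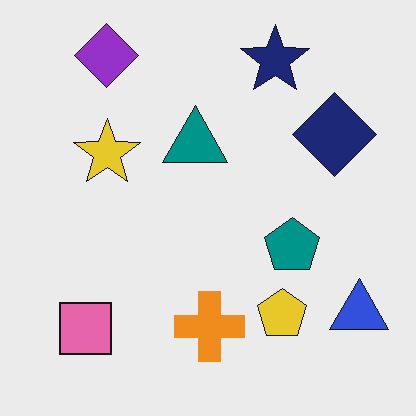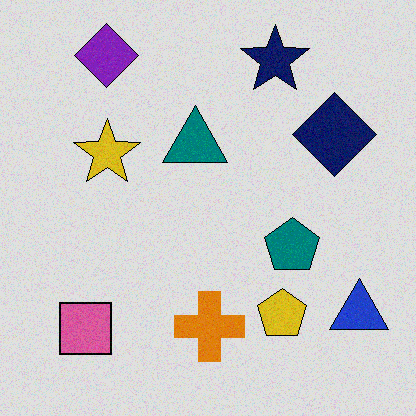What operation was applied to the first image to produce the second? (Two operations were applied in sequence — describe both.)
It was degraded with light additive noise, then moderately posterized.

Random speckle covers the whole image, including the flat background. Each flat color has snapped to a coarser quantized level — most visibly, the near-white background has dropped to a flat grey.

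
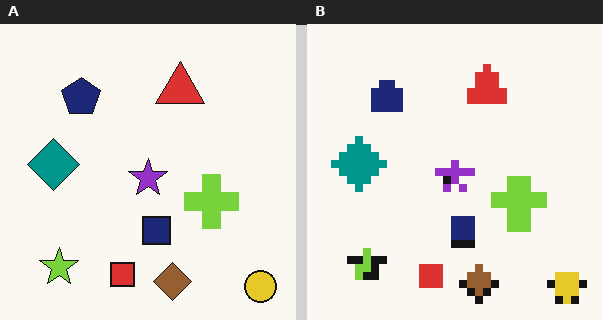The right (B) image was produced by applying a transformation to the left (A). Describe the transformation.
Pixelated into visible square blocks.

Shapes are reduced to large square blocks; fine edges and outlines are lost — a downscale-then-upscale (mosaic) effect.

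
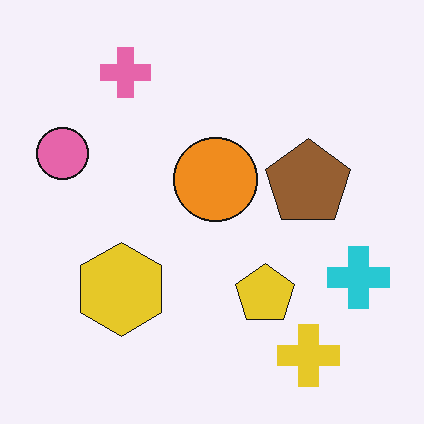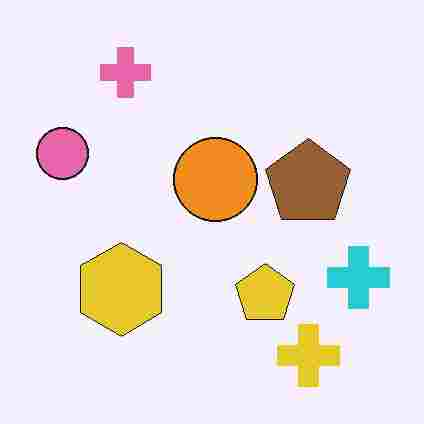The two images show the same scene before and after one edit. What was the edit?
Degraded with heavy JPEG compression.

Blocky 8×8 compression artifacts appear around shape edges and the flat background shows ringing — characteristic JPEG degradation.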